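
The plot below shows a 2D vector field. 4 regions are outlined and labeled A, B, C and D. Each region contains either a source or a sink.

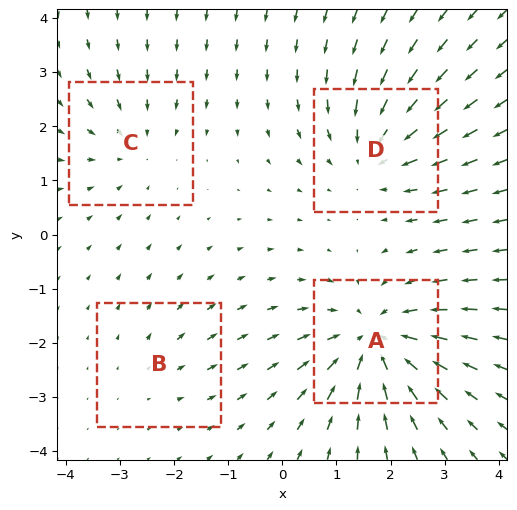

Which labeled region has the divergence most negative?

A

Divergence at each region's feature centre — A: about -6, B: about +2, C: about -3, D: about -4. Region A is most negative.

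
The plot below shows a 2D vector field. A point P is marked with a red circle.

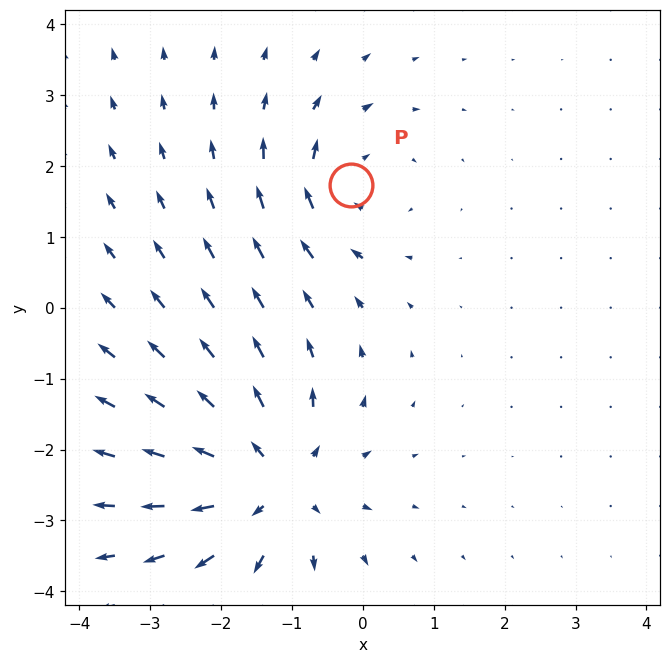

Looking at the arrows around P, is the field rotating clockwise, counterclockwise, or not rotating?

clockwise

Near P at (-0.2, 1.7) the arrows circulate clockwise. The curl (z-component) there is about -3; negative curl means clockwise rotation.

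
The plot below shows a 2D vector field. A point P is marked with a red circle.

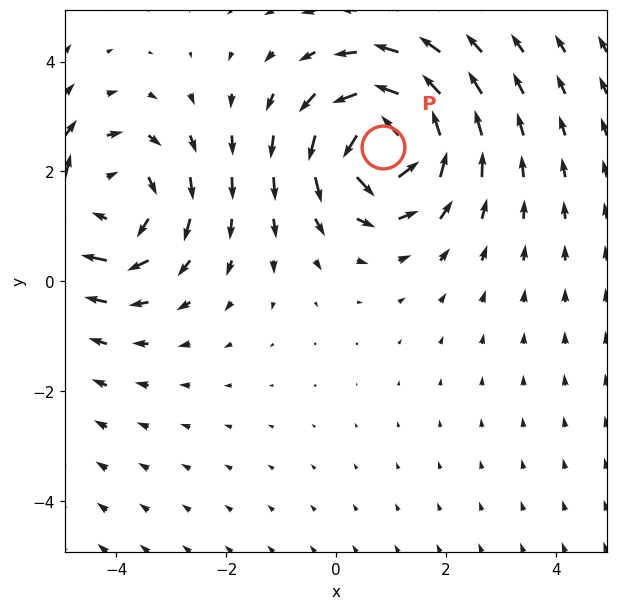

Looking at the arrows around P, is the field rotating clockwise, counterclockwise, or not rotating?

counterclockwise

Near P at (0.9, 2.4) the arrows circulate counterclockwise. The curl (z-component) there is about +6; positive curl means counterclockwise rotation.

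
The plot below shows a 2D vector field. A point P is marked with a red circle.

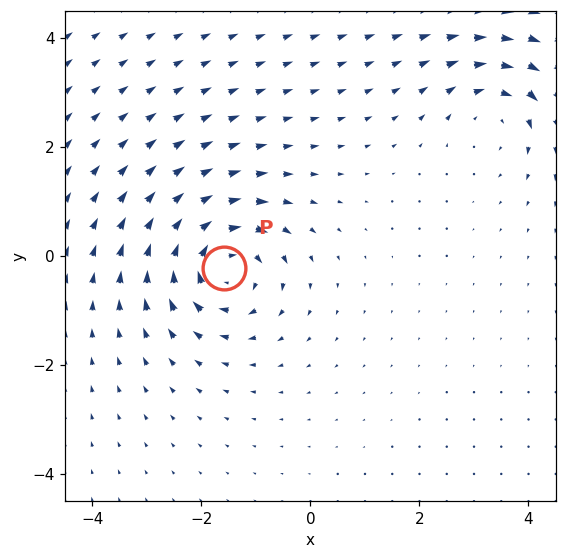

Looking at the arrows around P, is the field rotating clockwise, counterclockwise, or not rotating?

clockwise

Near P at (-1.6, -0.2) the arrows circulate clockwise. The curl (z-component) there is about -5; negative curl means clockwise rotation.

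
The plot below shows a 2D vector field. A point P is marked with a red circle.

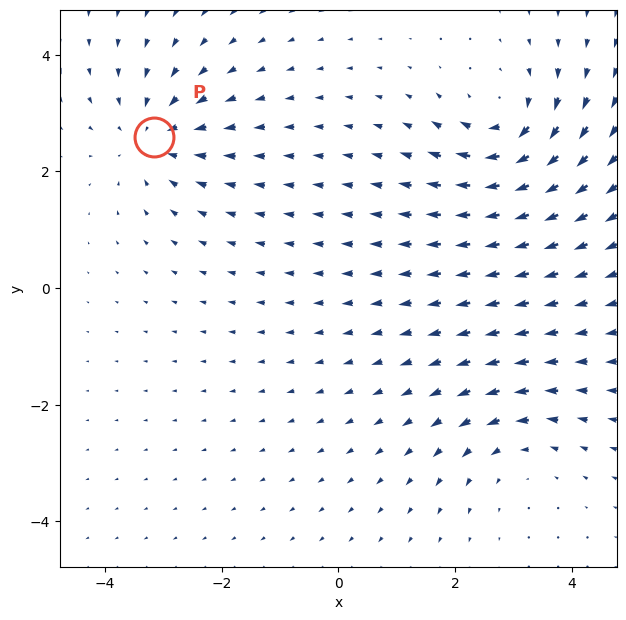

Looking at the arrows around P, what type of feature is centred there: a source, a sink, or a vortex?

At P (-3.2, 2.6) the arrows converge inward. Divergence about -3, curl ≈0 — negative divergence with near-zero curl is a sink.

sink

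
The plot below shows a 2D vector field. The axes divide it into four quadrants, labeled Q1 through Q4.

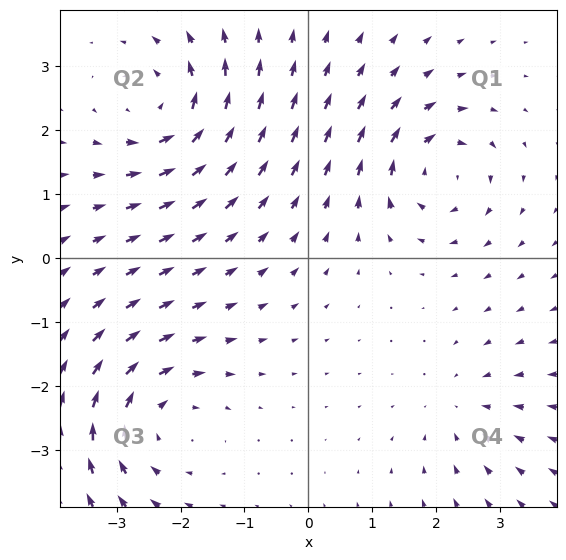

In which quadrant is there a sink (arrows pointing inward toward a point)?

Q4

The sink sits at approximately (2.4, -2.4), which lies in quadrant Q4. The divergence there is about -3, negative as expected for a sink.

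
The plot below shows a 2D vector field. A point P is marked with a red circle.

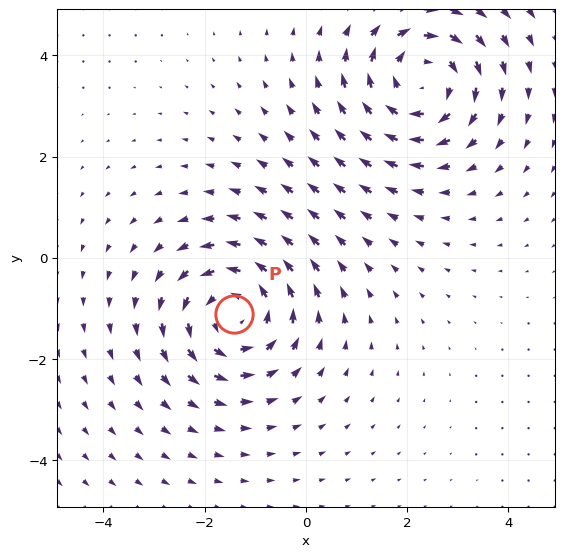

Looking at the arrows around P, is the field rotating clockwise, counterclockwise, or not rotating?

counterclockwise

Near P at (-1.4, -1.1) the arrows circulate counterclockwise. The curl (z-component) there is about +4; positive curl means counterclockwise rotation.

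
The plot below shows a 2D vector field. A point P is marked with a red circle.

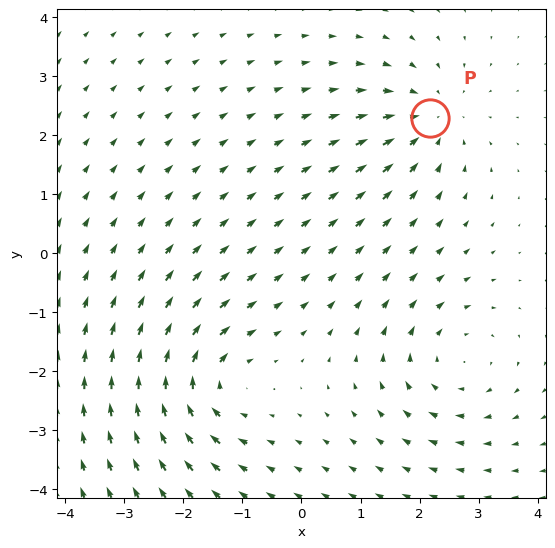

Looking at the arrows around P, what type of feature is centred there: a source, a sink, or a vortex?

At P (2.2, 2.3) the arrows converge inward. Divergence about -4, curl ≈0 — negative divergence with near-zero curl is a sink.

sink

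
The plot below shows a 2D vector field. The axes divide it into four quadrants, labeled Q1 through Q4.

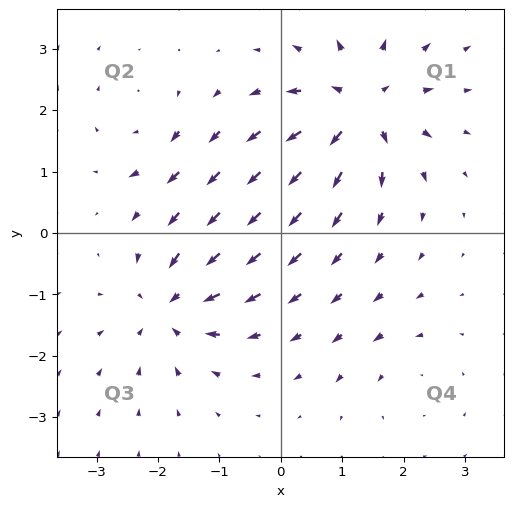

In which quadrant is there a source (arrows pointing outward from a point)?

The source sits at approximately (1.3, 2.0), which lies in quadrant Q1. The divergence there is about +7, positive as expected for a source.

Q1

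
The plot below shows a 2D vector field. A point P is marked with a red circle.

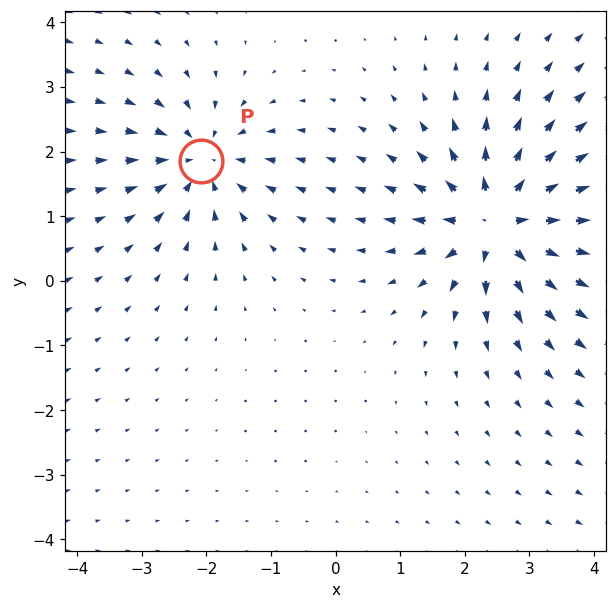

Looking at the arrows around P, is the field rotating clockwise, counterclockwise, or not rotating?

not rotating

Near P at (-2.1, 1.9) the arrows show no circulation. The curl there is ≈0.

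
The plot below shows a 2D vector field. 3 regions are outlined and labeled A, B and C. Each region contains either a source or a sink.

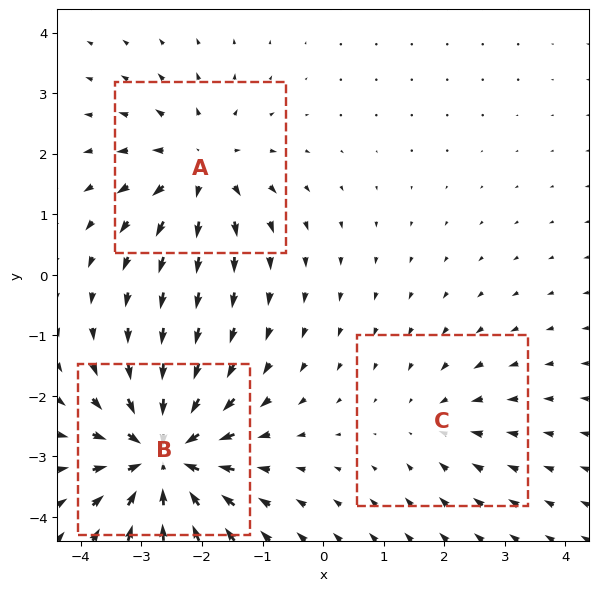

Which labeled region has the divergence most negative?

B

Divergence at each region's feature centre — A: about +4, B: about -6, C: about -2. Region B is most negative.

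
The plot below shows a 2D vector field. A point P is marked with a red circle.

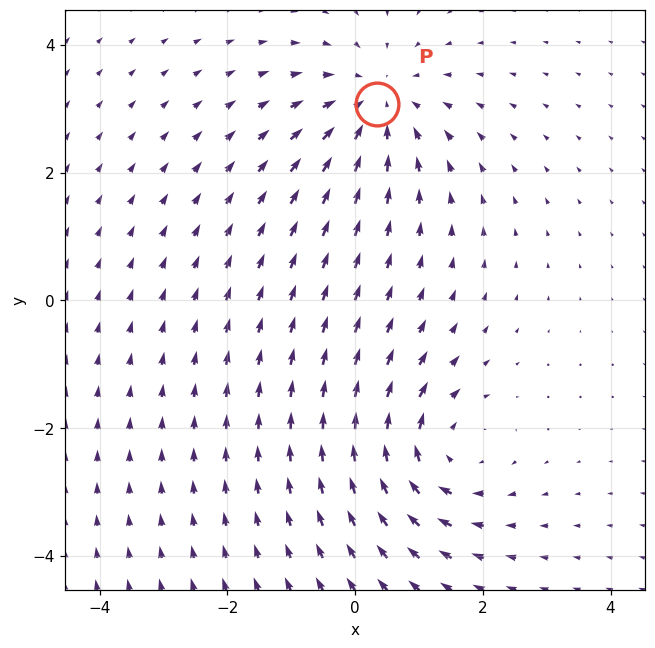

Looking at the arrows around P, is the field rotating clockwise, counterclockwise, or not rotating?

not rotating

Near P at (0.4, 3.1) the arrows show no circulation. The curl there is ≈0.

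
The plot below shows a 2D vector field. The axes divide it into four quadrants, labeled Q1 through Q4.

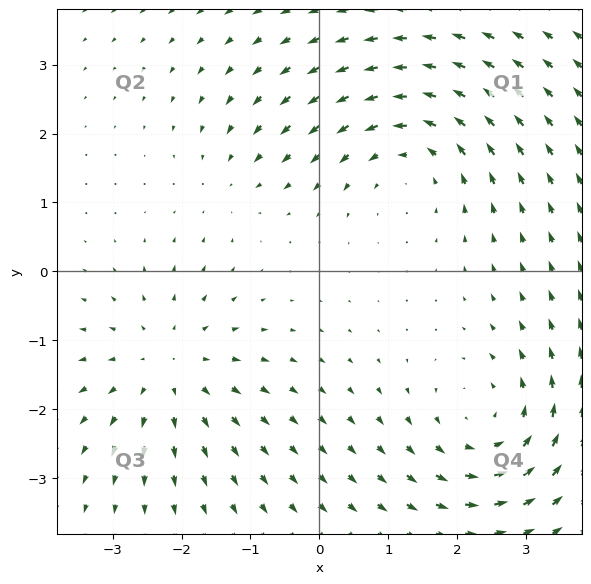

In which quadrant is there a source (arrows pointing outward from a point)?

Q3

The source sits at approximately (-2.2, -1.4), which lies in quadrant Q3. The divergence there is about +4, positive as expected for a source.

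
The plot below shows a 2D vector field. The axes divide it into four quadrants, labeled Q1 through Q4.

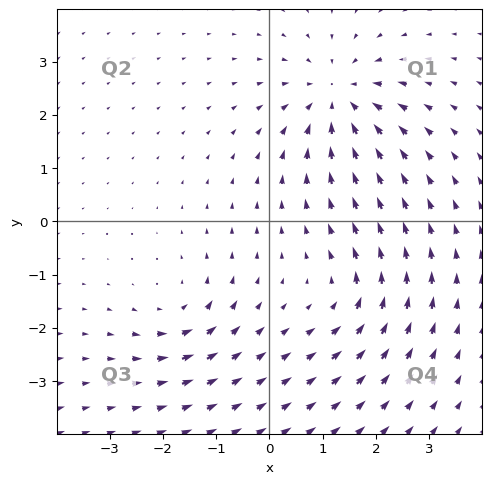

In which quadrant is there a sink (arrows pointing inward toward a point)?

The sink sits at approximately (1.3, 2.3), which lies in quadrant Q1. The divergence there is about -5, negative as expected for a sink.

Q1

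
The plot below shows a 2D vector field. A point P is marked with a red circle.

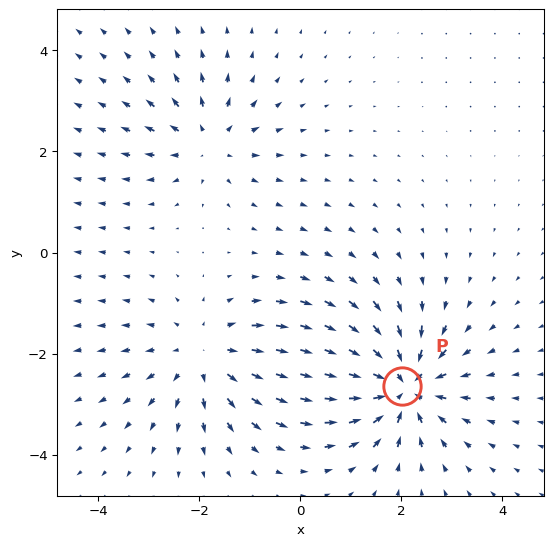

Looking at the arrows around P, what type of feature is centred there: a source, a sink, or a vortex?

sink

At P (2.0, -2.6) the arrows converge inward. Divergence about -5, curl ≈0 — negative divergence with near-zero curl is a sink.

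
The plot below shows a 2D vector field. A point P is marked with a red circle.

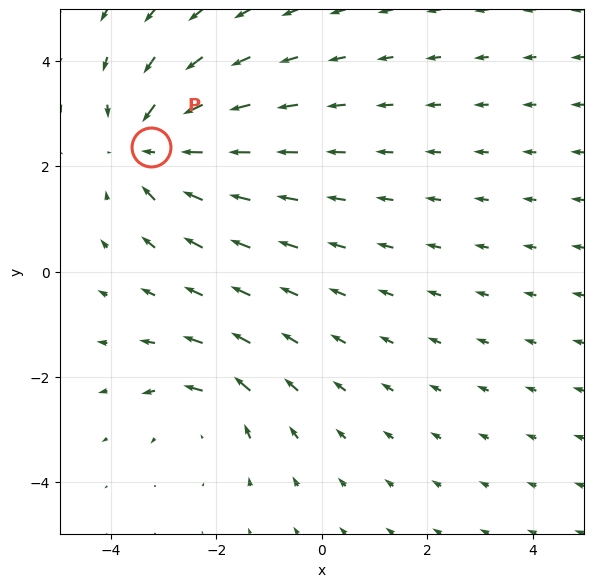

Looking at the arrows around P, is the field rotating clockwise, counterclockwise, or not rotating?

Near P at (-3.2, 2.4) the arrows show no circulation. The curl there is ≈0.

not rotating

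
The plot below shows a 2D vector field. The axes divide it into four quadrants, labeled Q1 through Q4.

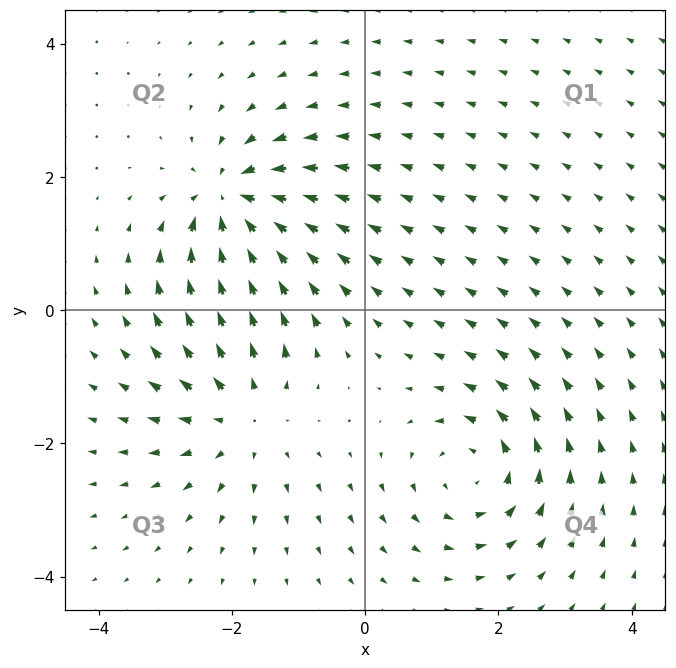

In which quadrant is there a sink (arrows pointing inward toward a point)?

The sink sits at approximately (-2.0, 1.6), which lies in quadrant Q2. The divergence there is about -5, negative as expected for a sink.

Q2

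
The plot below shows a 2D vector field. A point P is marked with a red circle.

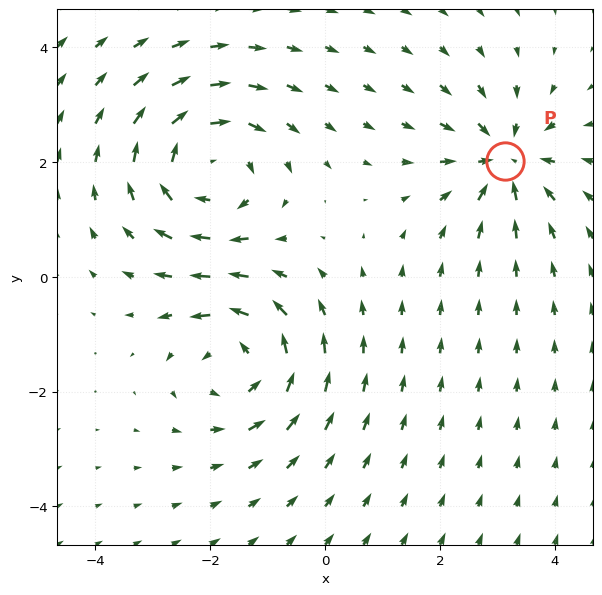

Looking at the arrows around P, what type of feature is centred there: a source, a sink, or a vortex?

At P (3.1, 2.0) the arrows converge inward. Divergence about -4, curl ≈0 — negative divergence with near-zero curl is a sink.

sink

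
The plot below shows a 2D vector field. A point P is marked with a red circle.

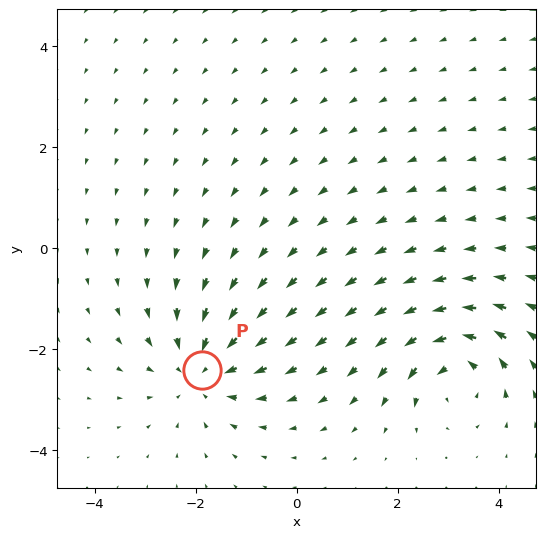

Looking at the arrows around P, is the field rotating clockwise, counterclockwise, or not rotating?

Near P at (-1.9, -2.4) the arrows show no circulation. The curl there is ≈0.

not rotating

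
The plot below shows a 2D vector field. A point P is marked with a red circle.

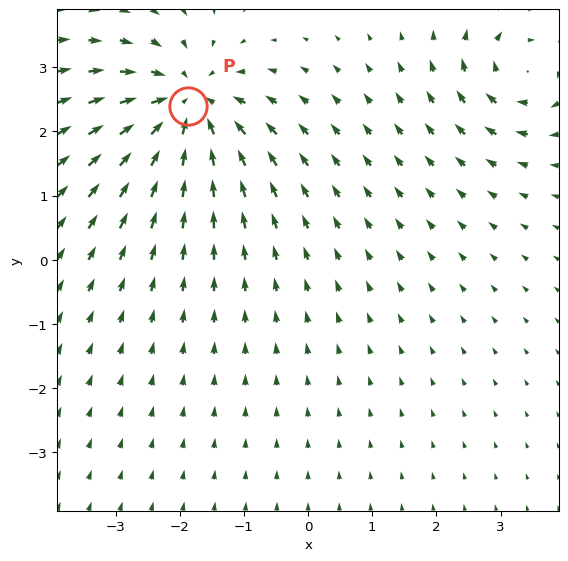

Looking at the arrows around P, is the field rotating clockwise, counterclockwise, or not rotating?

Near P at (-1.9, 2.4) the arrows show no circulation. The curl there is ≈0.

not rotating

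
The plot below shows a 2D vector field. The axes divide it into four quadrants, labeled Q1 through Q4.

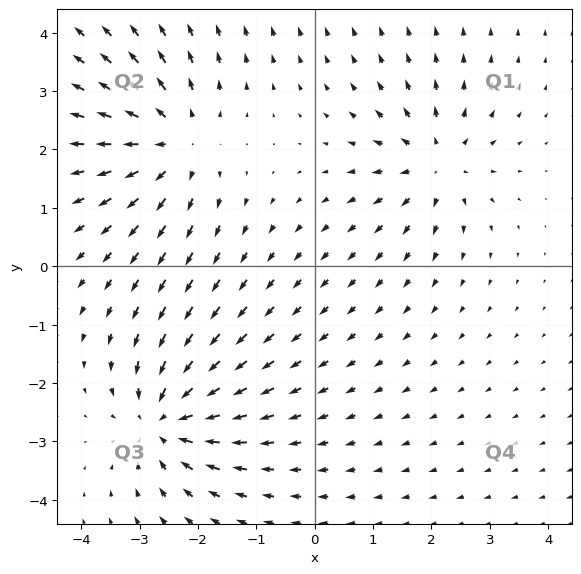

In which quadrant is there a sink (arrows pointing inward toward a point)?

Q3

The sink sits at approximately (-2.6, -2.7), which lies in quadrant Q3. The divergence there is about -6, negative as expected for a sink.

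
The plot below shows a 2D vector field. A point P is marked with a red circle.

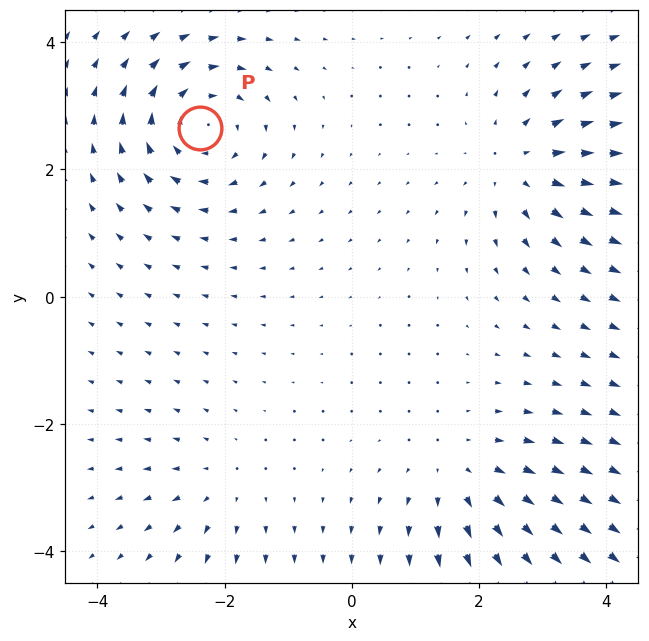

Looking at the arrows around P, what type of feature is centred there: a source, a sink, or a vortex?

vortex

At P (-2.4, 2.7) the arrows circulate clockwise. Divergence ≈0, curl about -5 — near-zero divergence with nonzero curl is a vortex.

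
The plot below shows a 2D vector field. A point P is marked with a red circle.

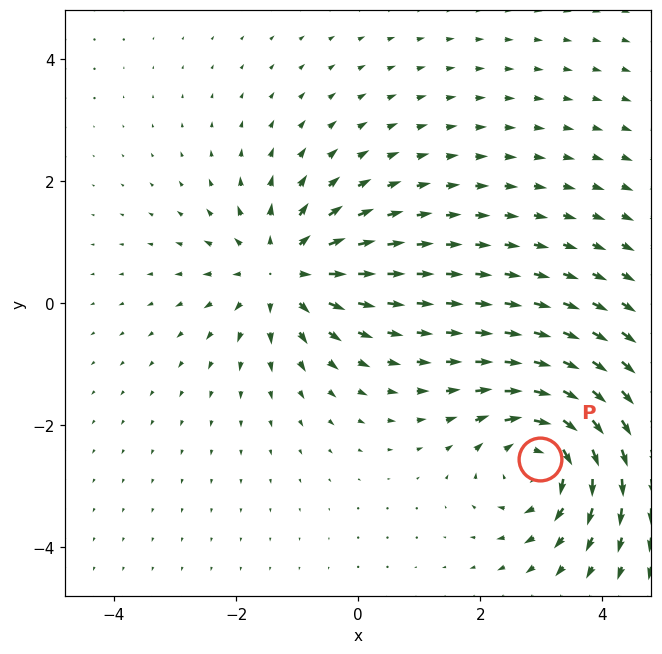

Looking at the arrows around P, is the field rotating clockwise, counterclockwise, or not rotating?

Near P at (3.0, -2.6) the arrows circulate clockwise. The curl (z-component) there is about -5; negative curl means clockwise rotation.

clockwise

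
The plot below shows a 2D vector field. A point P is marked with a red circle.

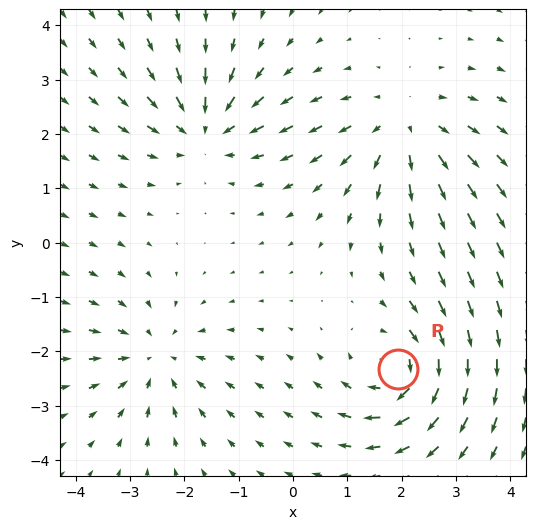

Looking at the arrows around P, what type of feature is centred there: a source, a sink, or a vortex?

vortex

At P (1.9, -2.3) the arrows circulate clockwise. Divergence ≈0, curl about -6 — near-zero divergence with nonzero curl is a vortex.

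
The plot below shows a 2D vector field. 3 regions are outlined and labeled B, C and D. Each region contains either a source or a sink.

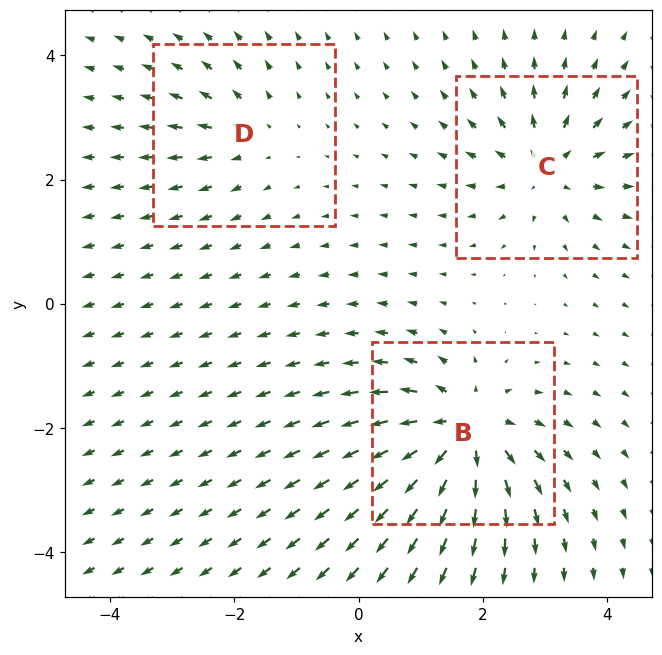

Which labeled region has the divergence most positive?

Divergence at each region's feature centre — B: about +6, C: about +4, D: about +3. Region B is most positive.

B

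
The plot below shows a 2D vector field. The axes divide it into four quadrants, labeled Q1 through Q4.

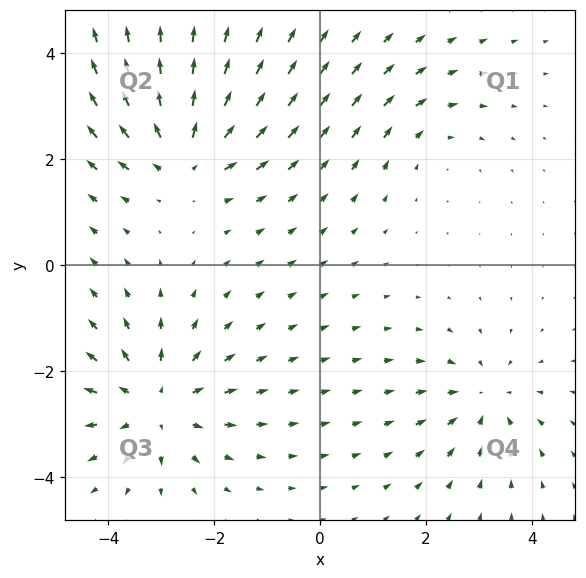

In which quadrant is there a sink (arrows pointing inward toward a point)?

Q4

The sink sits at approximately (3.1, -2.5), which lies in quadrant Q4. The divergence there is about -4, negative as expected for a sink.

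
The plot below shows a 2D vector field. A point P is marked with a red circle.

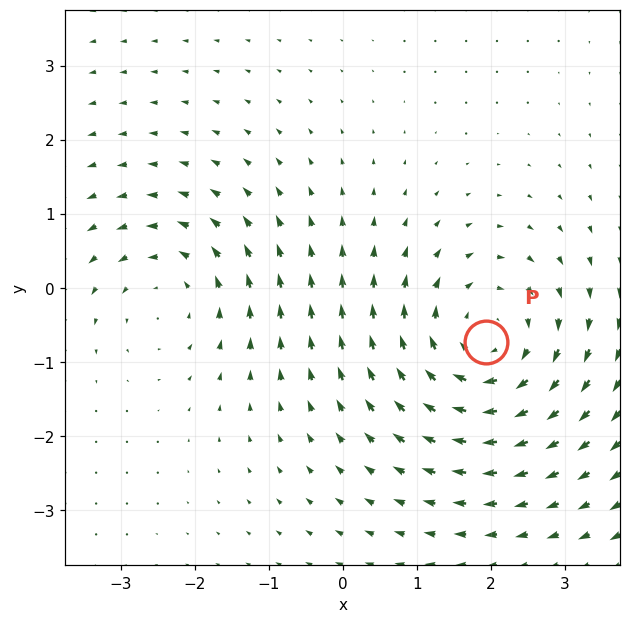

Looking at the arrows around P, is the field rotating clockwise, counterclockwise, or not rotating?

clockwise

Near P at (1.9, -0.7) the arrows circulate clockwise. The curl (z-component) there is about -4; negative curl means clockwise rotation.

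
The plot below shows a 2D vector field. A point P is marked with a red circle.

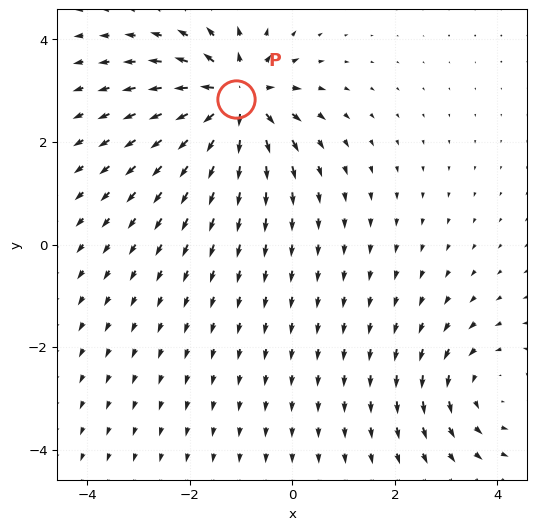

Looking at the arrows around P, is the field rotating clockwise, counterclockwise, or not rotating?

Near P at (-1.1, 2.8) the arrows show no circulation. The curl there is ≈0.

not rotating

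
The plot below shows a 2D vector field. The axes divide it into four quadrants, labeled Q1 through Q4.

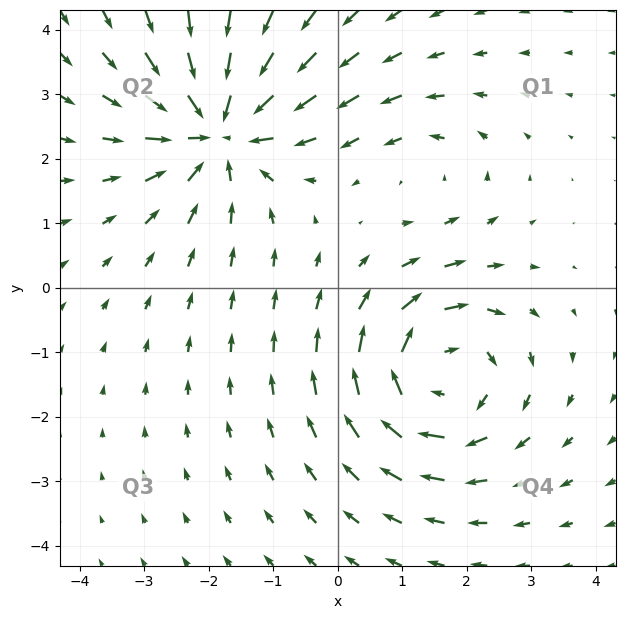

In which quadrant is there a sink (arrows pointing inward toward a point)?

The sink sits at approximately (-1.8, 2.5), which lies in quadrant Q2. The divergence there is about -5, negative as expected for a sink.

Q2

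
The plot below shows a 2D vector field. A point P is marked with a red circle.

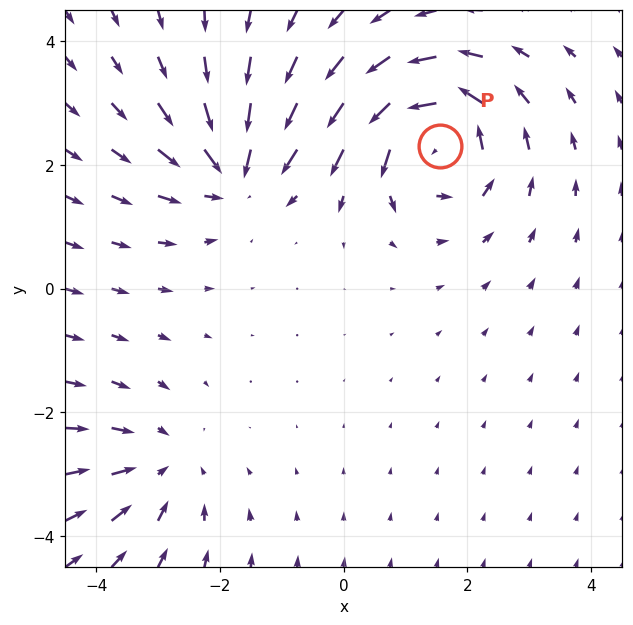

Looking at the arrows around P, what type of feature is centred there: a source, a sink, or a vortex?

vortex

At P (1.6, 2.3) the arrows circulate counterclockwise. Divergence ≈0, curl about +6 — near-zero divergence with nonzero curl is a vortex.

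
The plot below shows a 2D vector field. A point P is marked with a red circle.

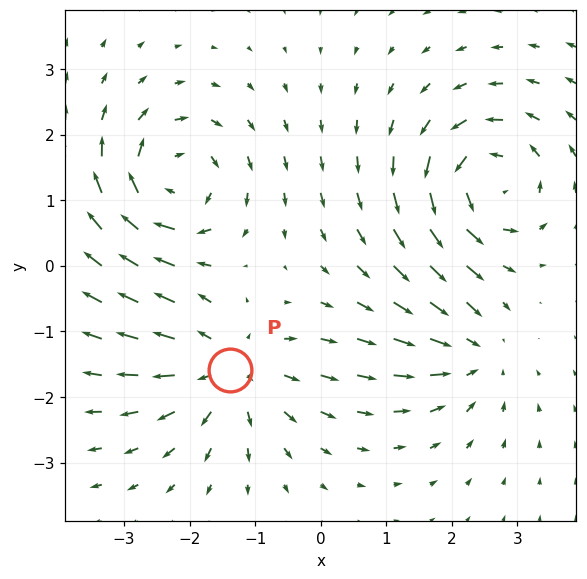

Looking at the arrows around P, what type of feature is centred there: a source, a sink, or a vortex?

source

At P (-1.4, -1.6) the arrows spread outward. Divergence about +4, curl ≈0 — positive divergence with near-zero curl is a source.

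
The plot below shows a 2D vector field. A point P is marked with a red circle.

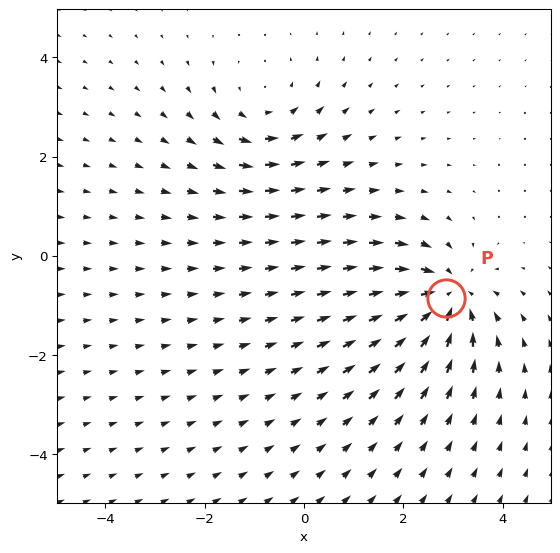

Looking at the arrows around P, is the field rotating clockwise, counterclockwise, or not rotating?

not rotating

Near P at (2.9, -0.8) the arrows show no circulation. The curl there is ≈0.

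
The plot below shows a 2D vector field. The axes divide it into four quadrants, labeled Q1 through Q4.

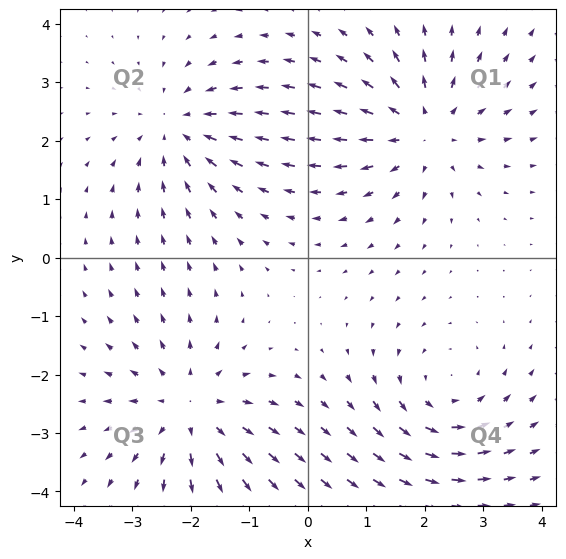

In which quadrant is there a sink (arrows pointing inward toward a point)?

The sink sits at approximately (-2.2, 2.2), which lies in quadrant Q2. The divergence there is about -3, negative as expected for a sink.

Q2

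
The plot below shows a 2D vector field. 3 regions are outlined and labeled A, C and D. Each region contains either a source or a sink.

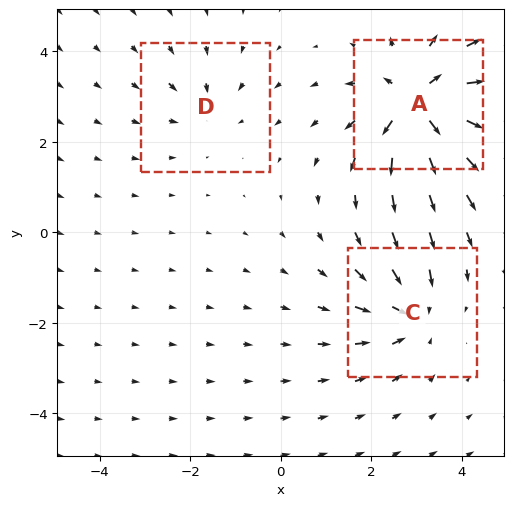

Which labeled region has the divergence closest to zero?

Divergence at each region's feature centre — A: about +6, C: about -4, D: about -2. Region D is closest to zero.

D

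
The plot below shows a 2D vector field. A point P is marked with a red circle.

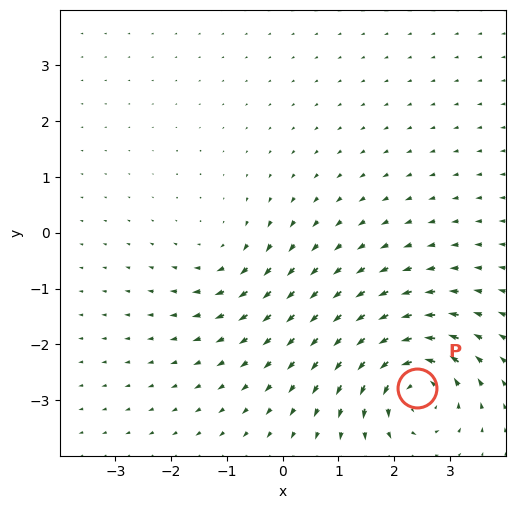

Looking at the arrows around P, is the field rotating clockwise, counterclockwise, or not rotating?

Near P at (2.4, -2.8) the arrows circulate counterclockwise. The curl (z-component) there is about +7; positive curl means counterclockwise rotation.

counterclockwise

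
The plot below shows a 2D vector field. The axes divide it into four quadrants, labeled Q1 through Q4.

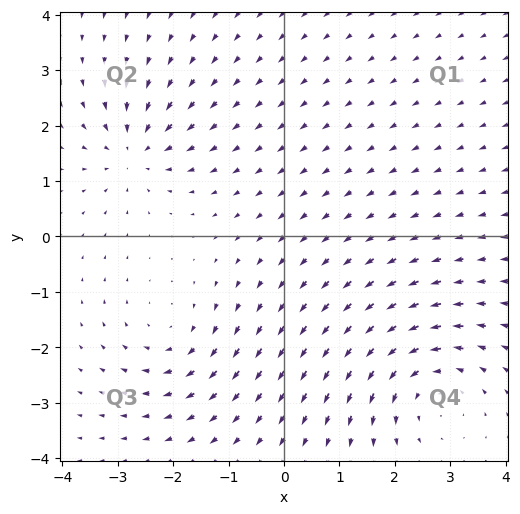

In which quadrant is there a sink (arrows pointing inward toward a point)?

The sink sits at approximately (-2.7, 1.6), which lies in quadrant Q2. The divergence there is about -4, negative as expected for a sink.

Q2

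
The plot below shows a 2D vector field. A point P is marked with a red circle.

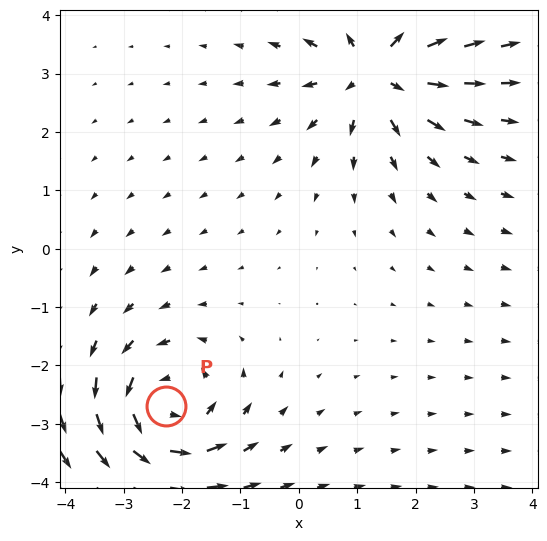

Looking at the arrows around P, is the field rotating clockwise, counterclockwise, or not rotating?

counterclockwise

Near P at (-2.3, -2.7) the arrows circulate counterclockwise. The curl (z-component) there is about +6; positive curl means counterclockwise rotation.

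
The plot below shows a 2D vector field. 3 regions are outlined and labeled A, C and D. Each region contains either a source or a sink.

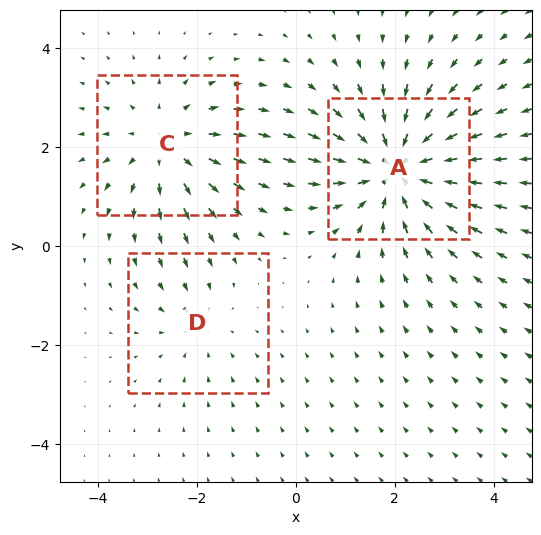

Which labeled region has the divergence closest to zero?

Divergence at each region's feature centre — A: about -4, C: about +3, D: about -2. Region D is closest to zero.

D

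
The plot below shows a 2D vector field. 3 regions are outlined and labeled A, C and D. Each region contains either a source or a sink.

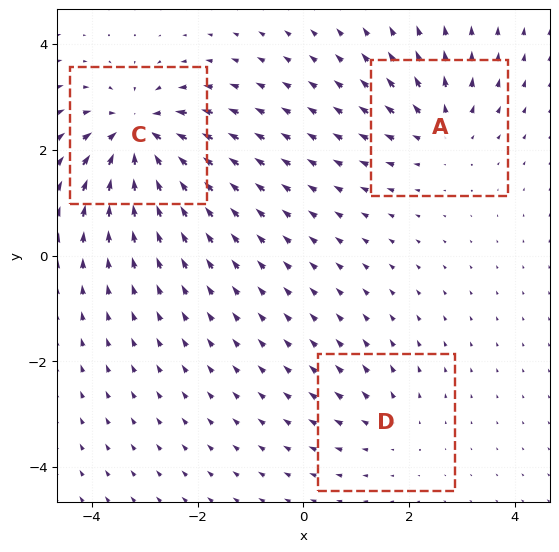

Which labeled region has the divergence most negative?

C

Divergence at each region's feature centre — A: about +4, C: about -6, D: about +2. Region C is most negative.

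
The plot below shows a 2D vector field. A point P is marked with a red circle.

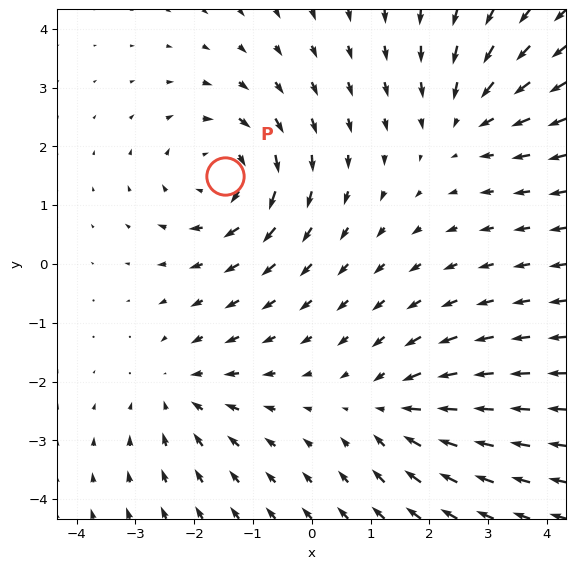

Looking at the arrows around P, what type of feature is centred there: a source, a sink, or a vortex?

At P (-1.5, 1.5) the arrows circulate clockwise. Divergence ≈0, curl about -5 — near-zero divergence with nonzero curl is a vortex.

vortex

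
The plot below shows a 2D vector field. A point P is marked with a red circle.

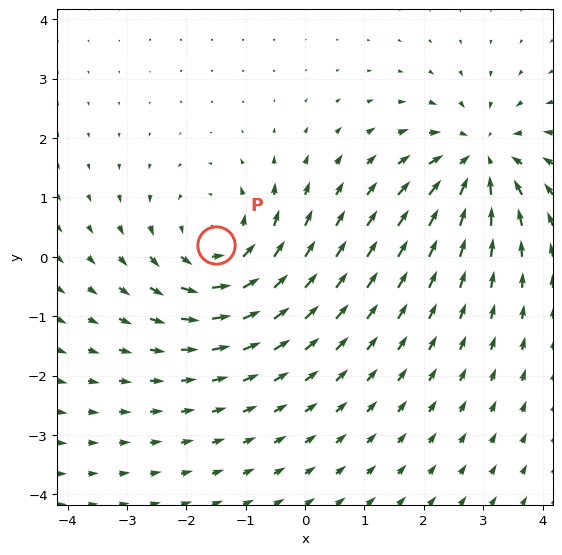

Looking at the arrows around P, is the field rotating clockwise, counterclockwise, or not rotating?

counterclockwise

Near P at (-1.5, 0.2) the arrows circulate counterclockwise. The curl (z-component) there is about +3; positive curl means counterclockwise rotation.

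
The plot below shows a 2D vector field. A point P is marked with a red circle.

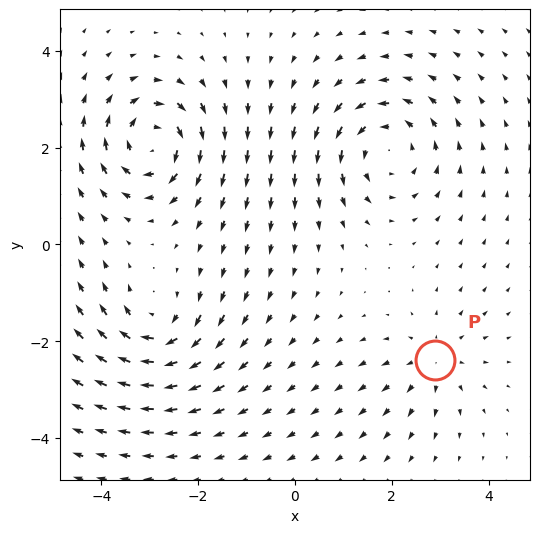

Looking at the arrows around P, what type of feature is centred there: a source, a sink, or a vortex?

source

At P (2.9, -2.4) the arrows spread outward. Divergence about +3, curl ≈0 — positive divergence with near-zero curl is a source.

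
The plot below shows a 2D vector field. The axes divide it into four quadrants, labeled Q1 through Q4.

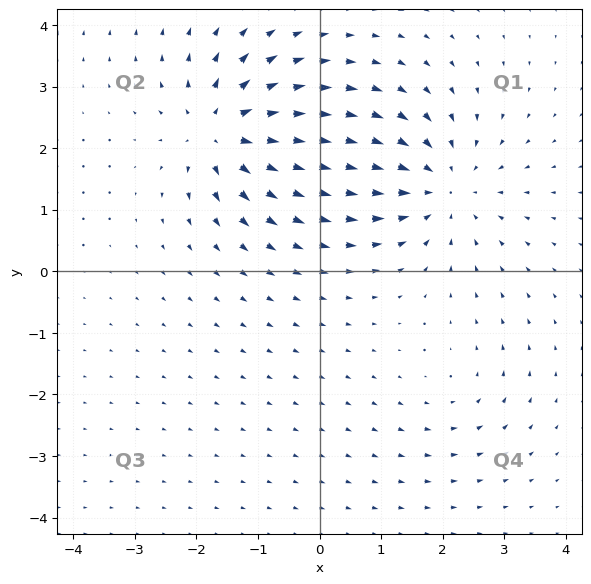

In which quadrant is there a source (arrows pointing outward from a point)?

The source sits at approximately (-1.6, 2.3), which lies in quadrant Q2. The divergence there is about +6, positive as expected for a source.

Q2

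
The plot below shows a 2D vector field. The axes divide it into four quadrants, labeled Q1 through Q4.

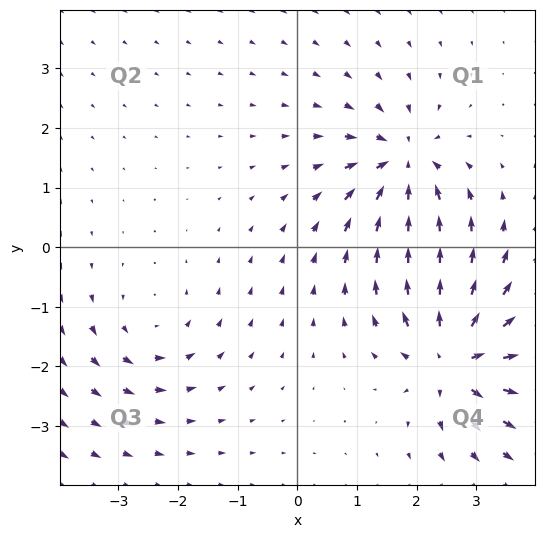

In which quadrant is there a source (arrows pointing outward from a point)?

Q4

The source sits at approximately (2.6, -1.9), which lies in quadrant Q4. The divergence there is about +6, positive as expected for a source.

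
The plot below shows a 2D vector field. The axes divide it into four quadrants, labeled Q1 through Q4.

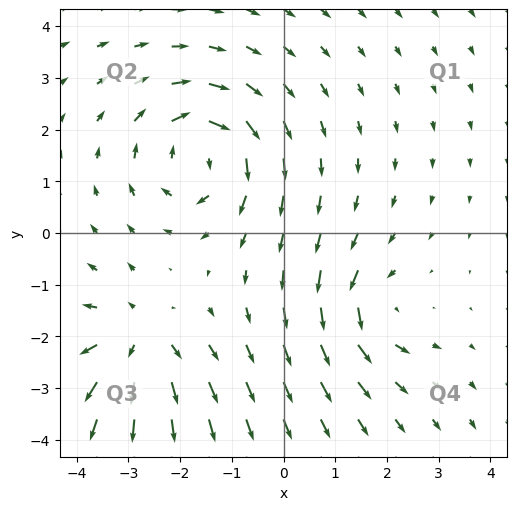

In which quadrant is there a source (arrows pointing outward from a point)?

Q3

The source sits at approximately (-2.8, -2.1), which lies in quadrant Q3. The divergence there is about +5, positive as expected for a source.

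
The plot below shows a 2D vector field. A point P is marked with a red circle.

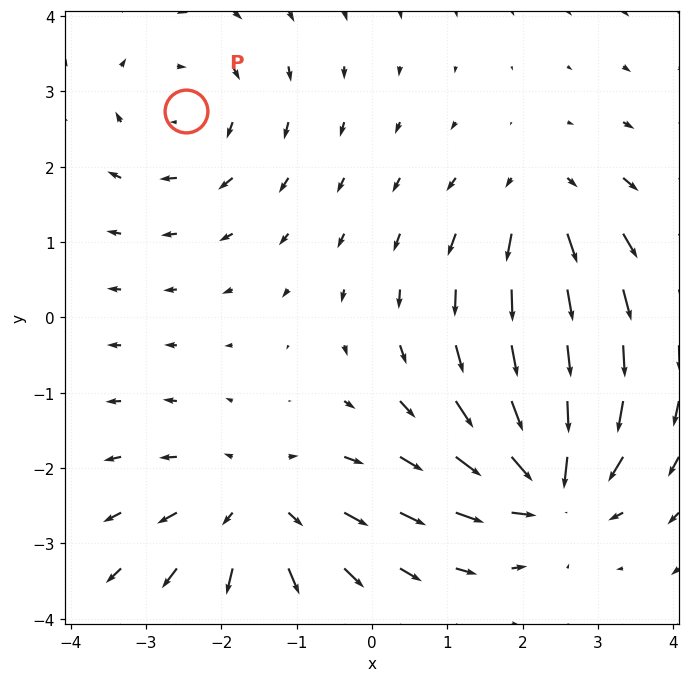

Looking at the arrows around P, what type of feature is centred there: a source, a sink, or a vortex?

At P (-2.5, 2.7) the arrows circulate clockwise. Divergence ≈0, curl about -3 — near-zero divergence with nonzero curl is a vortex.

vortex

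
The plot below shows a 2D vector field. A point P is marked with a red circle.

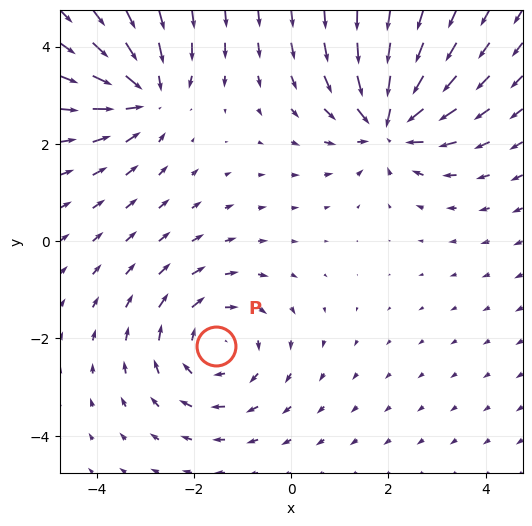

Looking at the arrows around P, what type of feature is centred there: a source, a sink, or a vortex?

vortex

At P (-1.5, -2.2) the arrows circulate clockwise. Divergence ≈0, curl about -4 — near-zero divergence with nonzero curl is a vortex.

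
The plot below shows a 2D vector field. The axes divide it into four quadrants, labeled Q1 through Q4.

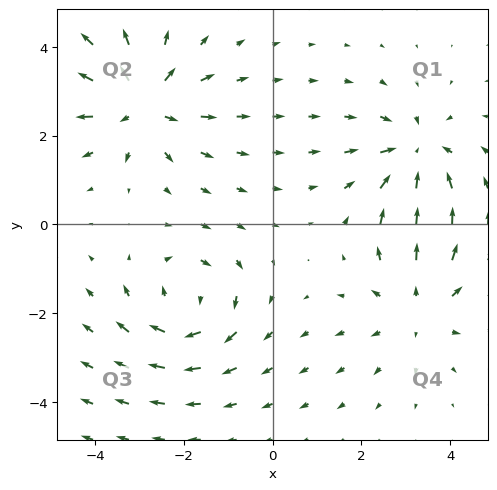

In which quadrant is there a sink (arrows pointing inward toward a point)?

The sink sits at approximately (3.2, 1.6), which lies in quadrant Q1. The divergence there is about -5, negative as expected for a sink.

Q1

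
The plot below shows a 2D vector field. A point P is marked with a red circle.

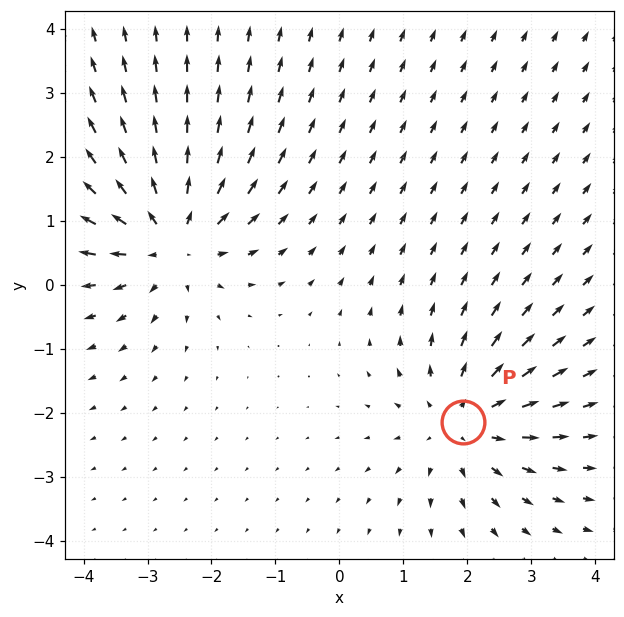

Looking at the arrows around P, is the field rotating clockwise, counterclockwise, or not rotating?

Near P at (1.9, -2.1) the arrows show no circulation. The curl there is ≈0.

not rotating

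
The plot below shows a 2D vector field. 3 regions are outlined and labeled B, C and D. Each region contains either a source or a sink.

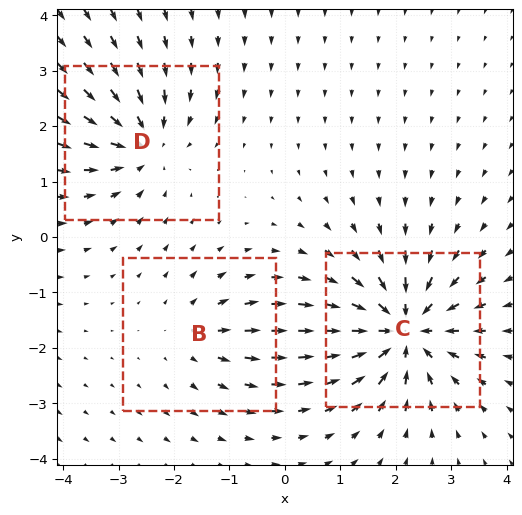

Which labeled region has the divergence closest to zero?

B

Divergence at each region's feature centre — B: about +2, C: about -6, D: about -4. Region B is closest to zero.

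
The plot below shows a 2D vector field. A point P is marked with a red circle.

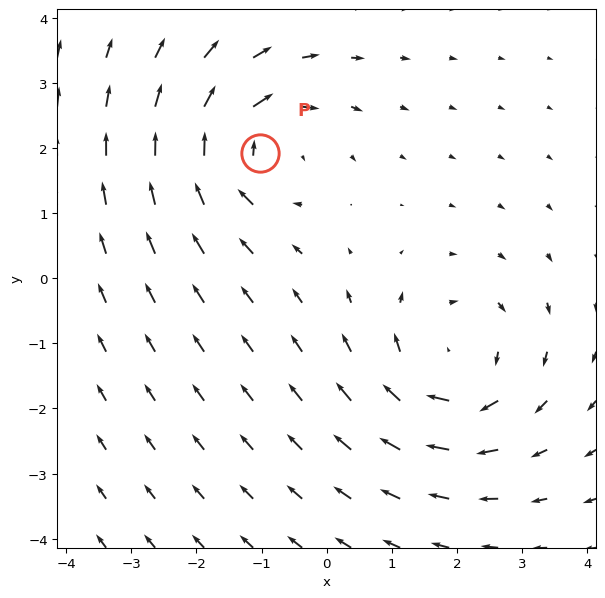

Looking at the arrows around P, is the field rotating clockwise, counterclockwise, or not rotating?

clockwise

Near P at (-1.0, 1.9) the arrows circulate clockwise. The curl (z-component) there is about -5; negative curl means clockwise rotation.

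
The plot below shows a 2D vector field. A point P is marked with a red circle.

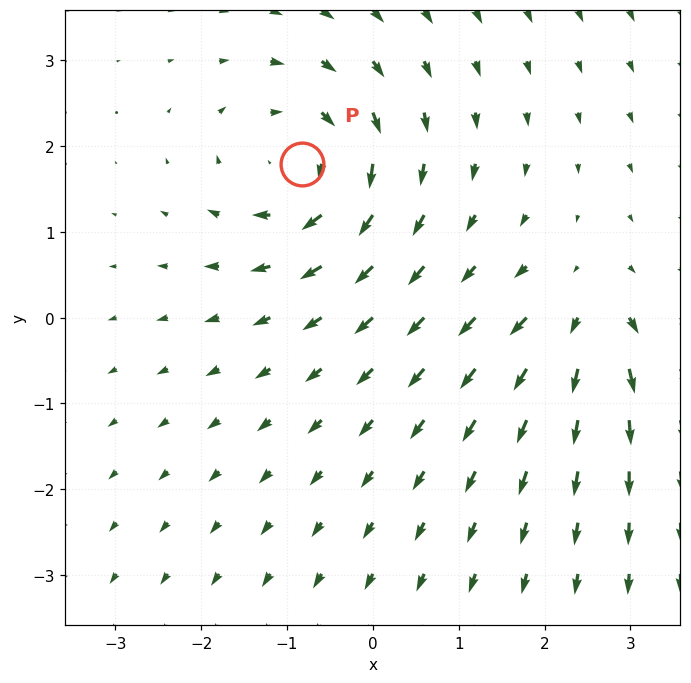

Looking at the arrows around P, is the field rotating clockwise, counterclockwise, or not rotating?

clockwise

Near P at (-0.8, 1.8) the arrows circulate clockwise. The curl (z-component) there is about -5; negative curl means clockwise rotation.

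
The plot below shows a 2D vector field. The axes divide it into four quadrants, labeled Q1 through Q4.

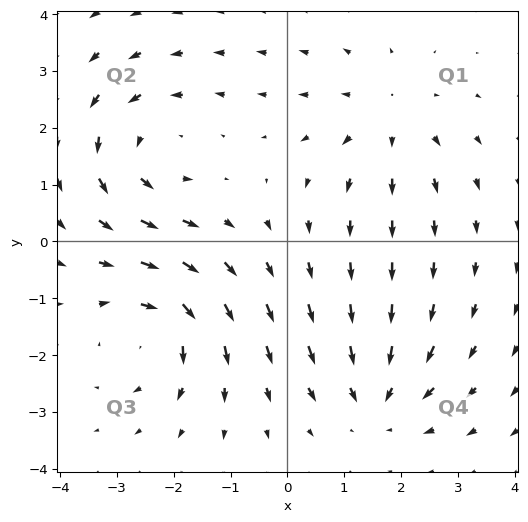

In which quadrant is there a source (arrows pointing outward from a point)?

The source sits at approximately (1.8, 2.2), which lies in quadrant Q1. The divergence there is about +3, positive as expected for a source.

Q1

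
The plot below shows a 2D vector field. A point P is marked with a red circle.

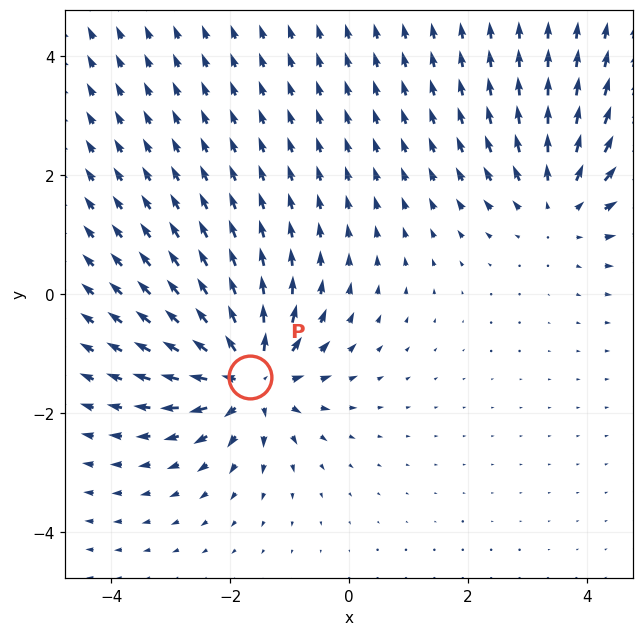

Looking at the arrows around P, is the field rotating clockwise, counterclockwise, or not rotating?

not rotating

Near P at (-1.7, -1.4) the arrows show no circulation. The curl there is ≈0.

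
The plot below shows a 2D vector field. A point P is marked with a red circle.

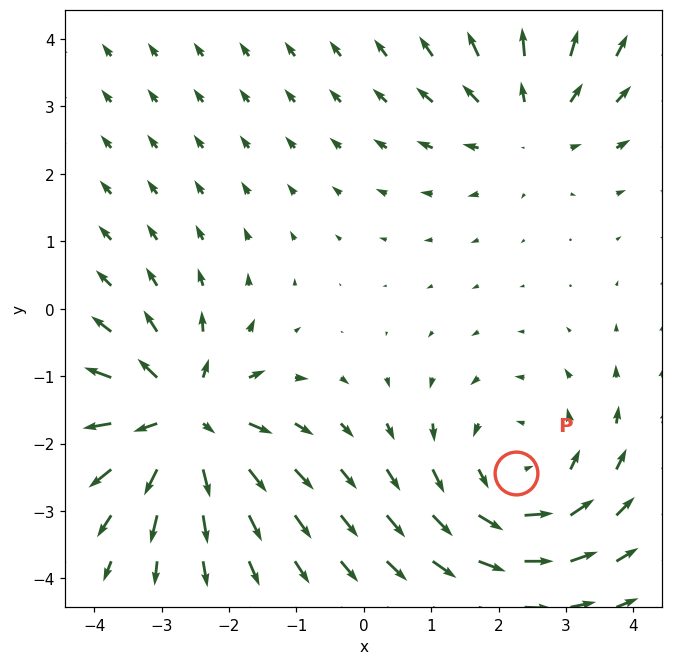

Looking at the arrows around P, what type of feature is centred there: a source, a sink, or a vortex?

At P (2.3, -2.4) the arrows circulate counterclockwise. Divergence ≈0, curl about +4 — near-zero divergence with nonzero curl is a vortex.

vortex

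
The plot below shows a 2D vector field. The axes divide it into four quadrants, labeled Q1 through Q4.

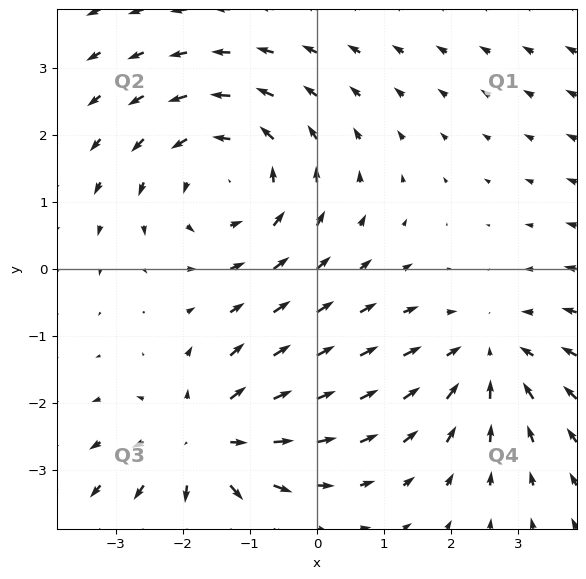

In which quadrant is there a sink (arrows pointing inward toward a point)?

Q4

The sink sits at approximately (2.5, -1.3), which lies in quadrant Q4. The divergence there is about -3, negative as expected for a sink.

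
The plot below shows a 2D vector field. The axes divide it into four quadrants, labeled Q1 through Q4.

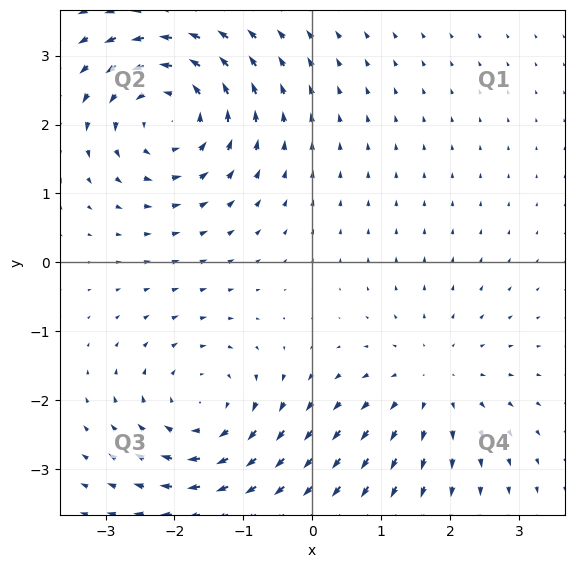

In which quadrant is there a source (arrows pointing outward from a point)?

Q4

The source sits at approximately (1.7, -1.8), which lies in quadrant Q4. The divergence there is about +2, positive as expected for a source.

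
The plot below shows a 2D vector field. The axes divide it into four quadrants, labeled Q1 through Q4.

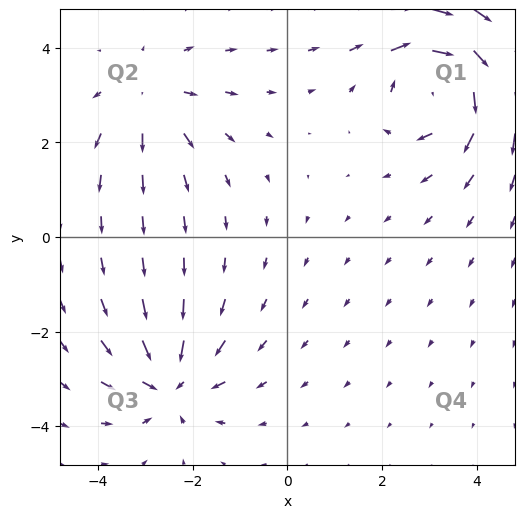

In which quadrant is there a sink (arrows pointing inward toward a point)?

Q3

The sink sits at approximately (-2.5, -3.1), which lies in quadrant Q3. The divergence there is about -4, negative as expected for a sink.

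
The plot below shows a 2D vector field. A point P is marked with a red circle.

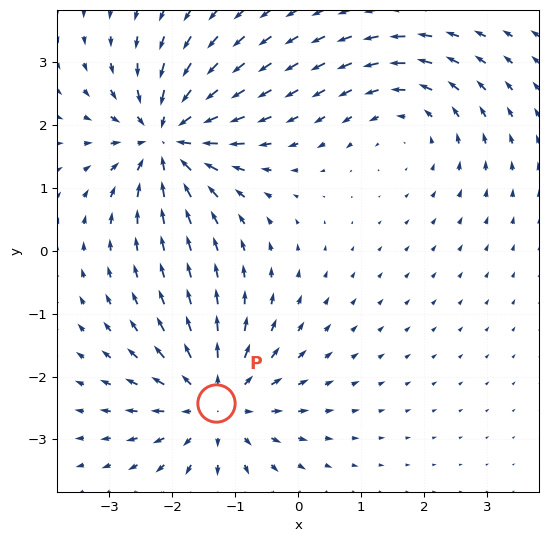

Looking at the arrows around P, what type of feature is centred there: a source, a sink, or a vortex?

source

At P (-1.3, -2.4) the arrows spread outward. Divergence about +5, curl ≈0 — positive divergence with near-zero curl is a source.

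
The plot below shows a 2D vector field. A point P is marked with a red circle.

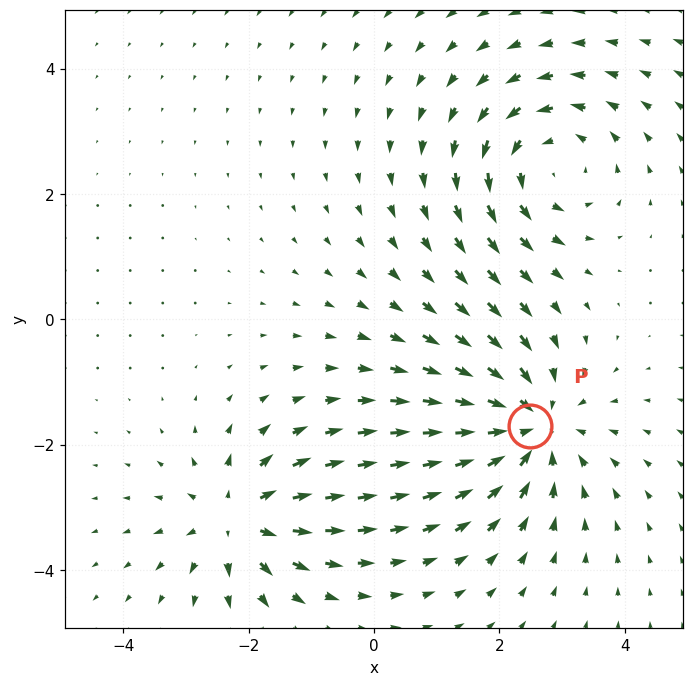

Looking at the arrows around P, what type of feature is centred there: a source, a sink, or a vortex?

At P (2.5, -1.7) the arrows converge inward. Divergence about -5, curl ≈0 — negative divergence with near-zero curl is a sink.

sink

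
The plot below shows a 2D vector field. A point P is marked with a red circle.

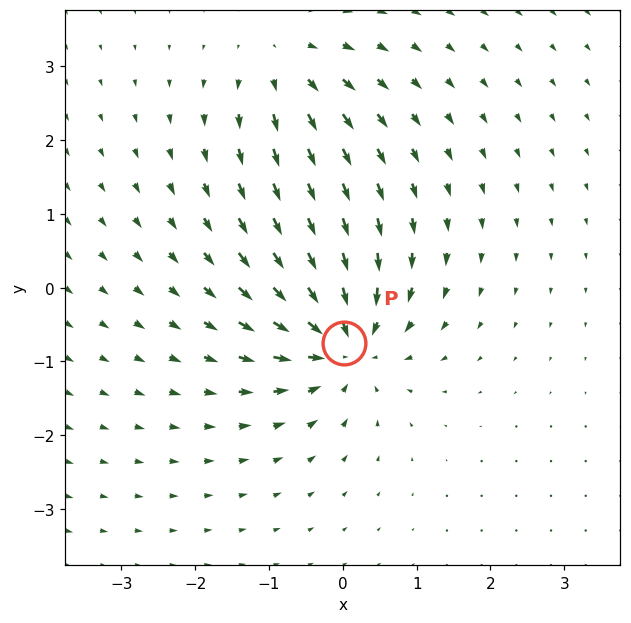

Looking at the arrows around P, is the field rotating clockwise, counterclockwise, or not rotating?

Near P at (0.0, -0.7) the arrows show no circulation. The curl there is ≈0.

not rotating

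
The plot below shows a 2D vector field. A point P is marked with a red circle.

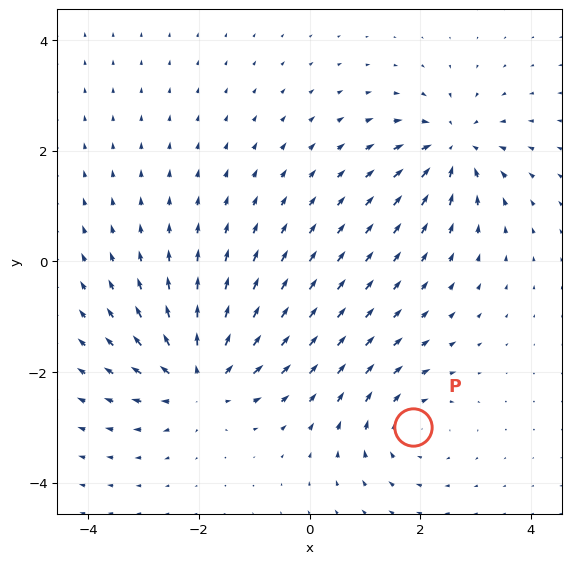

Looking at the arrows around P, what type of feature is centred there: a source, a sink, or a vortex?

At P (1.9, -3.0) the arrows circulate clockwise. Divergence ≈0, curl about -3 — near-zero divergence with nonzero curl is a vortex.

vortex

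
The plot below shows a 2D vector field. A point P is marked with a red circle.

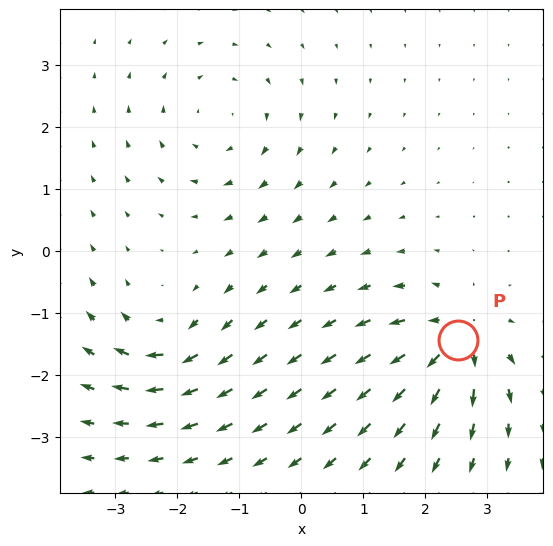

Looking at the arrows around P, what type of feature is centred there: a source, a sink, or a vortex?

source

At P (2.5, -1.4) the arrows spread outward. Divergence about +5, curl ≈0 — positive divergence with near-zero curl is a source.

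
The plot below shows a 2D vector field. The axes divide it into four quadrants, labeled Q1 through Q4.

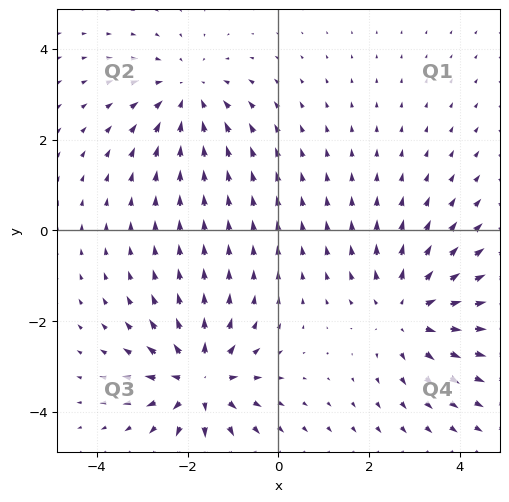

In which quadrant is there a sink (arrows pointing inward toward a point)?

The sink sits at approximately (-2.0, 3.0), which lies in quadrant Q2. The divergence there is about -3, negative as expected for a sink.

Q2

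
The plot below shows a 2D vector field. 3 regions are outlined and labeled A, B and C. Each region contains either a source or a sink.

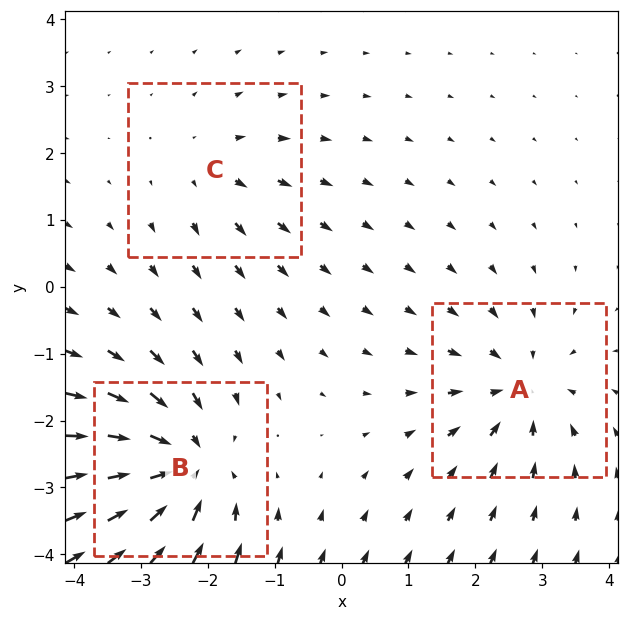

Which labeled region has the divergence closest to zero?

C

Divergence at each region's feature centre — A: about -4, B: about -5, C: about +2. Region C is closest to zero.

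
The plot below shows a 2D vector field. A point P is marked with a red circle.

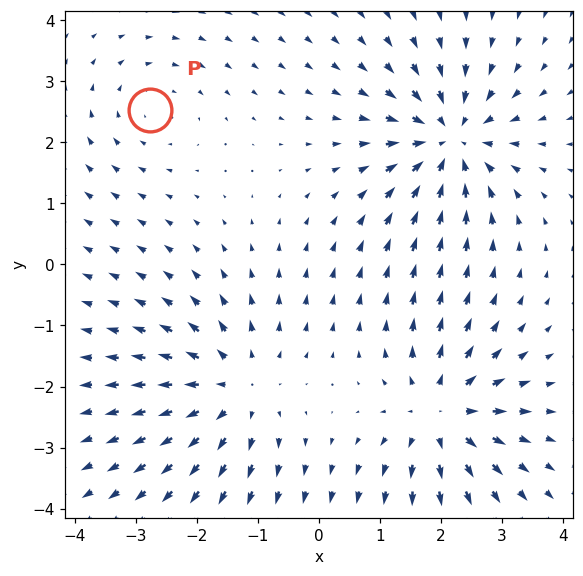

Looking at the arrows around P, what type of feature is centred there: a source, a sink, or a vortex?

At P (-2.8, 2.5) the arrows circulate clockwise. Divergence ≈0, curl about -2 — near-zero divergence with nonzero curl is a vortex.

vortex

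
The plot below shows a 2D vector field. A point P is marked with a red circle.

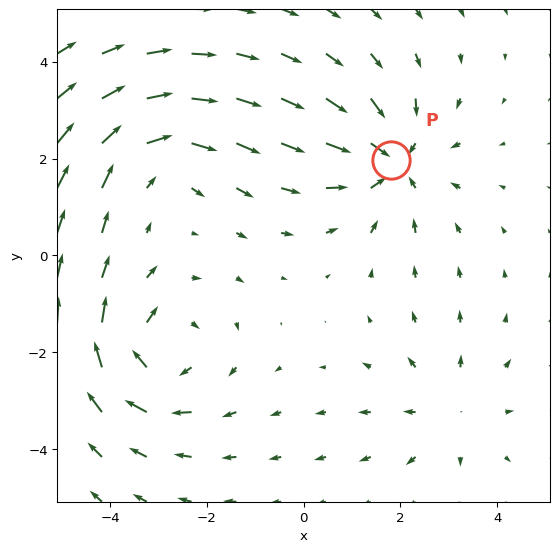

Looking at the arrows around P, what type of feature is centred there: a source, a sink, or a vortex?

sink

At P (1.8, 2.0) the arrows converge inward. Divergence about -5, curl ≈0 — negative divergence with near-zero curl is a sink.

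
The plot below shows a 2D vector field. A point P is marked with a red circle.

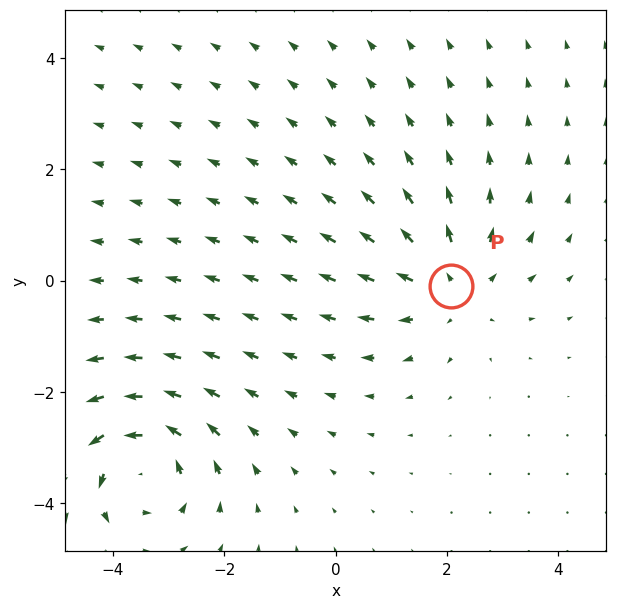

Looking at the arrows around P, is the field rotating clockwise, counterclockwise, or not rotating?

Near P at (2.1, -0.1) the arrows show no circulation. The curl there is ≈0.

not rotating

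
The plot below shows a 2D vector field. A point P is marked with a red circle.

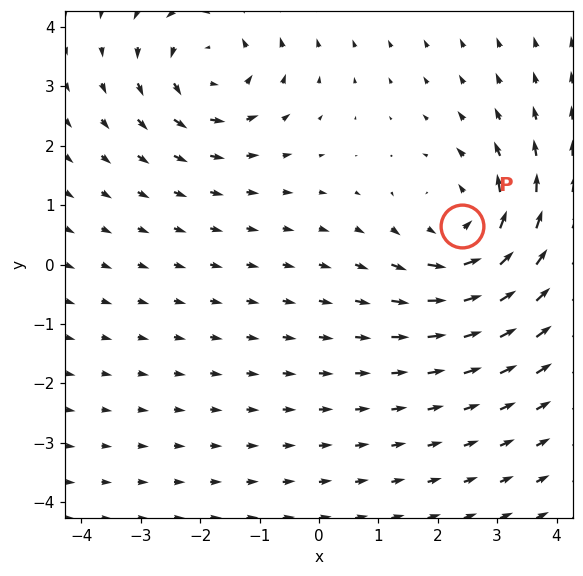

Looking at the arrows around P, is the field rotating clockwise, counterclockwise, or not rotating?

counterclockwise

Near P at (2.4, 0.6) the arrows circulate counterclockwise. The curl (z-component) there is about +4; positive curl means counterclockwise rotation.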